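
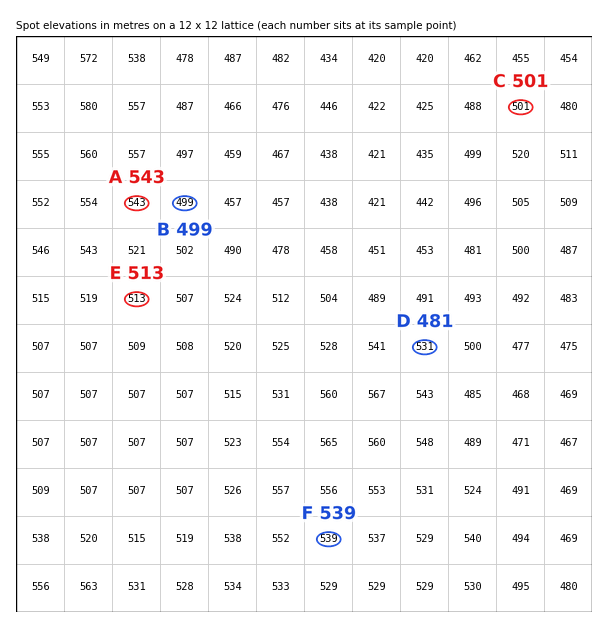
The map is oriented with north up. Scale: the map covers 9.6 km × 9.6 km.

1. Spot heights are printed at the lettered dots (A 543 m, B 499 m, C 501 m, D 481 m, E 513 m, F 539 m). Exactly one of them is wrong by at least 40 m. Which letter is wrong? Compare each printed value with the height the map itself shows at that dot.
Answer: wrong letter D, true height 531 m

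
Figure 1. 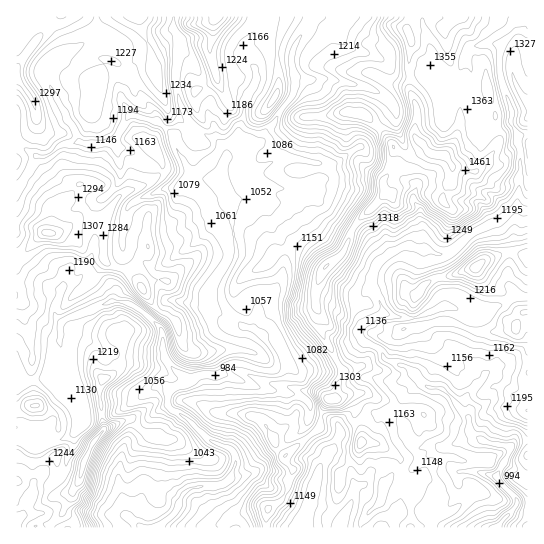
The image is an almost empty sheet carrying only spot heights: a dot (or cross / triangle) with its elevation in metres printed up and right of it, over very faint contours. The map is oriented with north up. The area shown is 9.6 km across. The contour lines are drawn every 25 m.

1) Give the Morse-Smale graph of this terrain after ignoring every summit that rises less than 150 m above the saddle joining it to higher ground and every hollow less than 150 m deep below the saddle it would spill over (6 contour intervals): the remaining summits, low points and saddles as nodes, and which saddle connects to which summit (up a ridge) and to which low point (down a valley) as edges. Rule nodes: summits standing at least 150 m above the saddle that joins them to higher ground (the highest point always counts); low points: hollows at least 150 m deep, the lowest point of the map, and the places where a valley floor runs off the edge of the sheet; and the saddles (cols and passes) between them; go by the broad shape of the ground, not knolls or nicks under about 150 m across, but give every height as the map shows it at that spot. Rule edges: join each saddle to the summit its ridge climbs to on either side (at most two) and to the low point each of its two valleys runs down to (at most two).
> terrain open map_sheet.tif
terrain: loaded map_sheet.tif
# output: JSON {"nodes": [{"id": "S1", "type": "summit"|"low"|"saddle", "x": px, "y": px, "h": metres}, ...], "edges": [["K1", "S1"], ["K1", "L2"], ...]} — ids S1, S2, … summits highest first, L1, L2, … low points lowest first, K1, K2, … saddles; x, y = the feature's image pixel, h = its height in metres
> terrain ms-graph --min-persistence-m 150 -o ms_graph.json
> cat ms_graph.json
{"nodes": [
{"id": "S1", "type": "summit", "x": 438, "y": 154, "h": 1514},
{"id": "S2", "type": "summit", "x": 477, "y": 267, "h": 1417},
{"id": "S3", "type": "summit", "x": 47, "y": 233, "h": 1387},
{"id": "S4", "type": "summit", "x": 85, "y": 462, "h": 1365},
{"id": "S5", "type": "summit", "x": 217, "y": 17, "h": 1364},
{"id": "L1", "type": "low", "x": 159, "y": 526, "h": 884},
{"id": "L2", "type": "low", "x": 497, "y": 527, "h": 935},
{"id": "K1", "type": "saddle", "x": 417, "y": 317, "h": 1199},
{"id": "K2", "type": "saddle", "x": 474, "y": 231, "h": 1190},
{"id": "K3", "type": "saddle", "x": 29, "y": 383, "h": 1161},
{"id": "K4", "type": "saddle", "x": 287, "y": 103, "h": 1139},
{"id": "K5", "type": "saddle", "x": 141, "y": 430, "h": 1131},
{"id": "K6", "type": "saddle", "x": 233, "y": 266, "h": 1047}],
"edges": [["K1", "S2"], ["K1", "L1"], ["K1", "L2"], ["K2", "S1"], ["K2", "S2"], ["K2", "L1"], ["K2", "L2"], ["K3", "S3"], ["K3", "S4"], ["K3", "L1"], ["K4", "S1"], ["K4", "S5"], ["K4", "L1"], ["K5", "S1"], ["K5", "S4"], ["K5", "L1"], ["K6", "S1"], ["K6", "S3"], ["K6", "L1"]]}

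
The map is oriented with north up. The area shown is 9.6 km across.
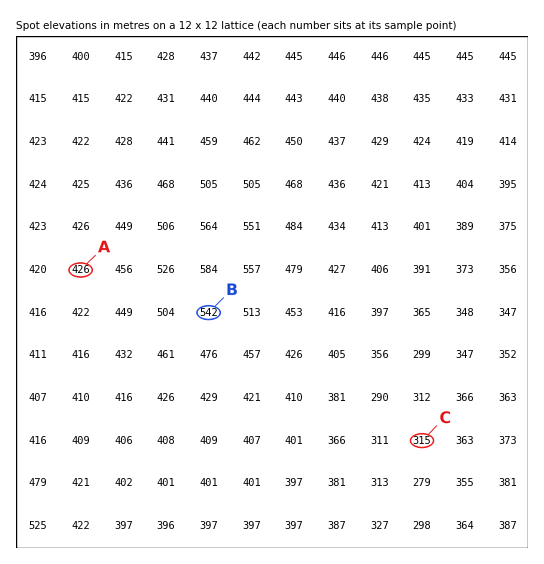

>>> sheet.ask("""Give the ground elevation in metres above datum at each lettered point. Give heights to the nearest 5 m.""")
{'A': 425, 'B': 540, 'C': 315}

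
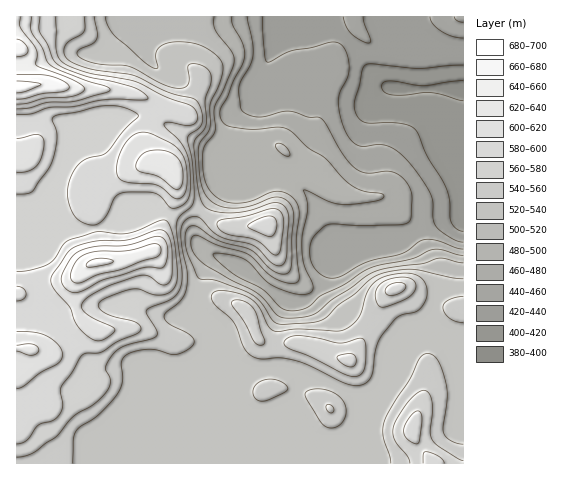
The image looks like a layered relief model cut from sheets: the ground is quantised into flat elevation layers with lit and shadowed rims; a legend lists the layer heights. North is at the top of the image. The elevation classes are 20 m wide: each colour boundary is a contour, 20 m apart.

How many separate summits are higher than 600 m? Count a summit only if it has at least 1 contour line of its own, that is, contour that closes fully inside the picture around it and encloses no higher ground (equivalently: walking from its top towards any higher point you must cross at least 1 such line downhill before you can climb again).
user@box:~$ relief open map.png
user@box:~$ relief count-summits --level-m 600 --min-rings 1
2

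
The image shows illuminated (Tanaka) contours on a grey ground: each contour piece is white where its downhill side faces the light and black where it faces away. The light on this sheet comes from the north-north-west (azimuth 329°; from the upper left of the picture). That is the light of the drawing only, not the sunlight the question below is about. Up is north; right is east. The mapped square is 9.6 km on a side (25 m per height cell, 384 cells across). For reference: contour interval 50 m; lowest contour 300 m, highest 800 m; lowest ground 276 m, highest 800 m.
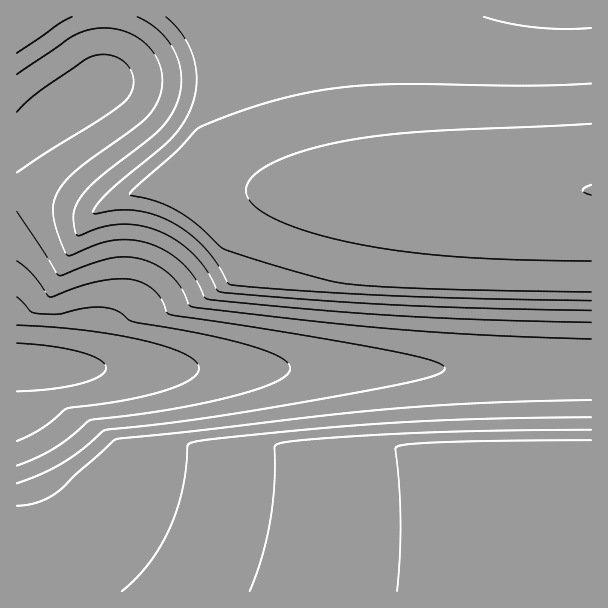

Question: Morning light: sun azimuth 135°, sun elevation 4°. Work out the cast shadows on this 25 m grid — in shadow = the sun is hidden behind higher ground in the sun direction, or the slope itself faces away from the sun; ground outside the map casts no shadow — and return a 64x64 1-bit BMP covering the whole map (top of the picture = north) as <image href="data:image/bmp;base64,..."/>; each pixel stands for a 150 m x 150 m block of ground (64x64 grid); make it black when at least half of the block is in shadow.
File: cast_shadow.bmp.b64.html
<image width="64" height="64" href="data:image/bmp;base64,Qk0+AgAAAAAAAD4AAAAoAAAAQAAAAEAAAAABAAEAAAAAAAACAAATCwAAEwsAAAIAAAAAAAAA////AAAAAAAAAAAAAAAAAAAAAAAAAAAAAAAAAAAAAAAAAAAAAAAAAAAAAAAAAAAAAAAAAAAAAAAAAAAAAAAAAAAAAAAAAAAAAAAAAAAAAAAAAAAAAAAAAAAAAAAAAAAA4AAAAAAAAAD4AAAAAAAAAP4AAAAAAAAA/4AAAAAAAAD/wAAAAAAAAP/n//////////////////////////////////////////////////////////////////////////////////z/////////8P/////////A/////////wD////////8AP///////4AAA///AAAAAAAAAAAAAAAAAAAAAAAAAAAAAAAQAAAAAAAAABwAAAAAAAAADgAAAAAAAAAGAAAAAAAAAAAAAAAAAAAAAAAAAAAABAAAAAAAAAAEAAAAAAAAAA4AAAAAAAAAHwAAAAAAAAA/gAAAAAAAAD/gAAAAAAAAf/gAAAAAAAD//gAAAAAAAP//AAAAAAAA//+AAAAAAAD//8AAAAAAAP//4AAAAAAA///wAAAAAAD///AAAAAAAP//+AAAAAAA///4AAAAAAD///gAAAAAAP//+AAAAAAAf//4AAAAAAA///gAAAAAAB//8AAAAAAAB//wAAAAAAAD/+AAAAAAAAH/wAAAAAAAABwAAAAAAAAAAAAAAAAAAA=="/>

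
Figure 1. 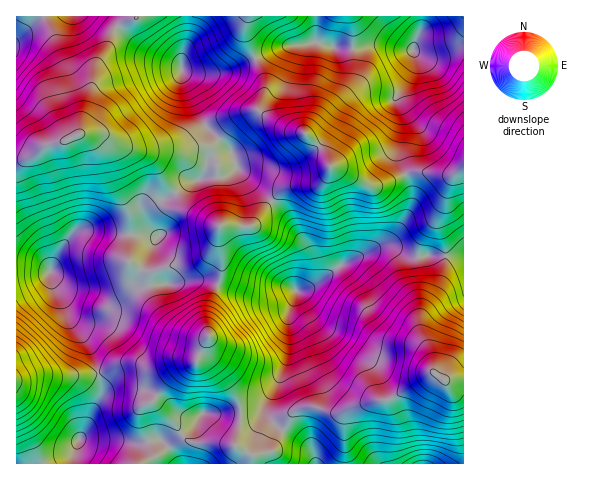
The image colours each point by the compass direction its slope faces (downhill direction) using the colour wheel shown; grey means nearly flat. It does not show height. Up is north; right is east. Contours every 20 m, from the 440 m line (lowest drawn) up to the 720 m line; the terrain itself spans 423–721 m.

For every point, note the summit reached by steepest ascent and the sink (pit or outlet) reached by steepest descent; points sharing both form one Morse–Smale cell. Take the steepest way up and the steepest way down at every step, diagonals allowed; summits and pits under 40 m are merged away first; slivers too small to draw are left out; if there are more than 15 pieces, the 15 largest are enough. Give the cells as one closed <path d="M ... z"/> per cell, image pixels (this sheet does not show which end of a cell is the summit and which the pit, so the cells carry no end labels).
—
<path d="M391 247l-12 0-25 12-18 9-22 18-18 6-7 20 0 37-2 11-10 24-11 20 2 13 13 13 12-17 12-6 10 0 18 6 7 0 31-12 20-2 41-26 13 7 19-2 0-120-23-3-28 3z"/><path d="M319 43l-29 2-35 14 9 22 0 11-4 18 24 17 23 8 15 13 8 18 11 4 27 15 11 0 26-10-6-20 3-37-6-21 17-26 2-7-1-12-31-7-23 4-19 0z"/><path d="M332 166l-6 10-11 9-23 1-11 5-30 35-27-1-5 3 2 46-3 12 38 11 15-1 14-7 8 0 4 2 8-1 16-9 19-15 32-16 22-13 9-14 9-20 0-10-6-18-34 11z"/><path d="M186 16l-49 0-13 6-10 9-6 16-13 21-5 31-11 34 24 2 15 11 32 11 25 35 13-9 11-3 5-5 3-14 3-3 22-6-26-25-23-47-1-24 4-14z"/><path d="M99 134l-19 0-18 8-14 2-21 14-11 2 1 102 18 1 15 7 15-27 12-12 20 0 29 4 34 1-11-7-2-8 1-10 7-8 21-10-11-12-7-14-8-10-32-11z"/><path d="M256 59l-27 12-11 2-21 1-15-4 3 15 19 39 28 28 5 16-6 6-8 3-16 0-17 5-14 12 13 17 29 15 33 0 30-35 11-5 23-1 11-9 4-7-4-14-12-14-13-9-17-5-24-17 4-18 0-11z"/><path d="M434 373l-43 26-20 2-31 12-7 0-18-6-17 2-8 7-7 15 22 13 7 9 4 11 147 0 1-85-19 1z"/><path d="M136 16l-120 1 1 143 10-2 21-14 14-2 17-8 11-35 5-31 13-21 6-16 6-7 14-6z"/><path d="M50 272l2 12 12 20 3 12 23 31 8 26 31-11 28 4 16-6 23 0 2-2 11-21-2-22 10-31-10-3-21 0-13 3-32 3-8 2-22 13-19-10-25-4-11-9z"/><path d="M221 286l-4 1-7 19-3 9 2 22-6 10-1 7 15 14 22 34 2 14-6 30 16 9 19-3 4-4 8-17-14-14-2-13 11-20 10-24 2-11 0-37 7-21-11-2-14 7-15 1z"/><path d="M201 351l-7 13-16 8-16 16-8 12-13 9 0 8 7 22 2 2 10-1 9 8 10 16 72 0 1-9-17-9 6-30-2-14-15-25z"/><path d="M463 49l-29 8-20-4 1 11-2 7-17 26 6 21-3 37 6 19 16-3 32 4 11-9z"/><path d="M463 16l-214 0-4 13 11 29 24-10 31-5 8 0 22 6 19 0 23-4 19 5 10 0 11 6 11 1 30-9z"/><path d="M98 373l-29 3-34-1-19 4 1 85 56-1 0-8 5-14 6-8 17-38z"/><path d="M28 262l-12 1 0 115 9 1 10-4 53 0 9-2-6-24-23-30-4-15-12-20-2-13-10-7z"/>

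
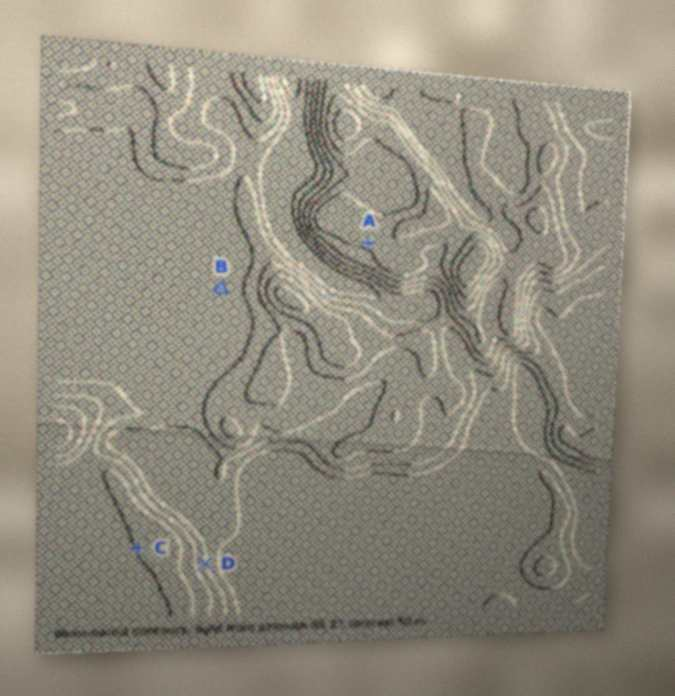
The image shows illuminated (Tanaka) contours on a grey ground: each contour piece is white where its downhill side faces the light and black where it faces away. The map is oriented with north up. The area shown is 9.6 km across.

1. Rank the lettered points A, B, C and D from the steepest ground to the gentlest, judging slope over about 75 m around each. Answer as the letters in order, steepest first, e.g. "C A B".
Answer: D C A B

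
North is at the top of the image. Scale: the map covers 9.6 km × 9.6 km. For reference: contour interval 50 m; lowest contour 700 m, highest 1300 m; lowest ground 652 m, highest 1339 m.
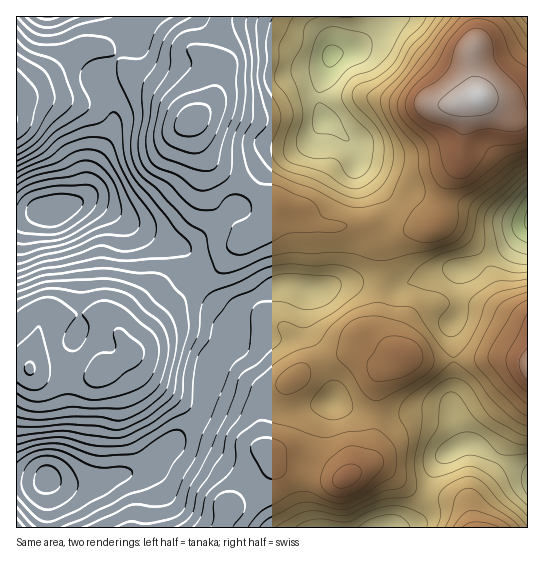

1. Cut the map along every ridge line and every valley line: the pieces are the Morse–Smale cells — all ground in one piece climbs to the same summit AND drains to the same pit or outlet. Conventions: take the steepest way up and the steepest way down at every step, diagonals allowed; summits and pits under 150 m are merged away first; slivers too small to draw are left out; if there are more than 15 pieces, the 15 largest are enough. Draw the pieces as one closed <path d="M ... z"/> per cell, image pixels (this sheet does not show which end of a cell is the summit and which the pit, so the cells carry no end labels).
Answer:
<path d="M369 281l-32 3-15 5-41-4-34 15-8 9-10 20-2 14-14 22-10 44-4 8-48 46-22 10 14 10 4 10 0 13-6 16 1 6 80 0 6-22 30-23 15-18 0-6-9-13-3-35 16-19 30-24 26-11 28-5 17 12 9 1 16-10-18-11-9-11 4-50z"/><path d="M329 16l-107 0-2 21-5 17 1 7 5 6 0 6-10 30-18 15 2 15 6 17 17 19 48 31 9 4 22 4 16 15 6 2 51 0 15 6 4-22-5-12-25-30-6-21-19-21-10-6-4-9-1-19 13-37 0-19z"/><path d="M477 16l-148 1 3 37-13 37 1 19 4 9 10 6 19 21 6 21 25 30 5 12-4 23 18 0 28-5 4-2 4-4 6-38 15-21 0-17 4-16 0-22 3-6 12-4-7-26 0-21 5-15z"/><path d="M199 280l-6 4-33 33-25 30-4 8-17 12-28 10-43-4-12-2-6-4-9 0 1 114 20 2 12-4 13 5 29 0 46-13 14-8 48-46 4-8 10-44 14-22 2-14 4-7-1-8-23-19z"/><path d="M89 201l-18 3-18 7-15 1-22 7 1 148 8 0 10 5 46 5 12-1 10-7 11-2 17-12 4-8 25-30 33-33 6-3-10-26-7-7-41-17-22-15z"/><path d="M117 57l-22 24 16 22 2 22-21 44-5 24-6 7-5 2 13-1 8 3 22 12 19 13 19 10 21 6 11 10 6 16 6 9 13-8 23-27 24-13 18-27-13-5-48-31-11-11-7-11-7-20 0-8-31-28-28-16z"/><path d="M405 355l-10 9-16 10-7 76-10 17-19 12-9 1-43-5-13-7-4-7-5 10-11 12-30 23-5 21 176 1 15-7 10-16 5-24 7-16 9-10 16-8 2-5-10-24-2-15 2-13 0-29-30-1z"/><path d="M479 97l-12 4-3 6 0 22-4 16 0 17-15 21-8 40-6 4-28 5-19 1-1 9 5 29 11 14 48-16 23-1 39-21 19-21 0-107-13 0z"/><path d="M103 47l-14 0-14 5-25 21-34 22 1 124 53-14 11-5 6-7 5-24 21-44-2-22-16-21 21-24z"/><path d="M361 352l-28 5-26 11-18 13-25 25-3 5 3 35 14 22 19 8 42 4 12-5 14-12 6-9 2-12 4-64 5-7 17-10-17 4z"/><path d="M279 204l-18 28-24 13-23 27-14 9 9 14 23 19 2 7 5-12 8-9 28-13 20-2 12 4 15 0 23-6 35-1 0-41-1-4-12-12-48 0-6-2-14-14z"/><path d="M527 227l-22 22-35 19-10 2-1 41-7 12 2 37 49-3 25 5z"/><path d="M474 444l-8 0-11 4-16 13-7 12-7 28-6 14-5 6-13 7 127-1 0-54-38-18z"/><path d="M221 16l-86 0-2 5 0 18-16 16 0 3 17 17 28 16 31 28 18-16 9-25 1-11-5-6-1-7 5-17z"/><path d="M503 357l-50 4 0 29-2 11 1 12 11 32 11-1 16 11 37 17 1-109z"/>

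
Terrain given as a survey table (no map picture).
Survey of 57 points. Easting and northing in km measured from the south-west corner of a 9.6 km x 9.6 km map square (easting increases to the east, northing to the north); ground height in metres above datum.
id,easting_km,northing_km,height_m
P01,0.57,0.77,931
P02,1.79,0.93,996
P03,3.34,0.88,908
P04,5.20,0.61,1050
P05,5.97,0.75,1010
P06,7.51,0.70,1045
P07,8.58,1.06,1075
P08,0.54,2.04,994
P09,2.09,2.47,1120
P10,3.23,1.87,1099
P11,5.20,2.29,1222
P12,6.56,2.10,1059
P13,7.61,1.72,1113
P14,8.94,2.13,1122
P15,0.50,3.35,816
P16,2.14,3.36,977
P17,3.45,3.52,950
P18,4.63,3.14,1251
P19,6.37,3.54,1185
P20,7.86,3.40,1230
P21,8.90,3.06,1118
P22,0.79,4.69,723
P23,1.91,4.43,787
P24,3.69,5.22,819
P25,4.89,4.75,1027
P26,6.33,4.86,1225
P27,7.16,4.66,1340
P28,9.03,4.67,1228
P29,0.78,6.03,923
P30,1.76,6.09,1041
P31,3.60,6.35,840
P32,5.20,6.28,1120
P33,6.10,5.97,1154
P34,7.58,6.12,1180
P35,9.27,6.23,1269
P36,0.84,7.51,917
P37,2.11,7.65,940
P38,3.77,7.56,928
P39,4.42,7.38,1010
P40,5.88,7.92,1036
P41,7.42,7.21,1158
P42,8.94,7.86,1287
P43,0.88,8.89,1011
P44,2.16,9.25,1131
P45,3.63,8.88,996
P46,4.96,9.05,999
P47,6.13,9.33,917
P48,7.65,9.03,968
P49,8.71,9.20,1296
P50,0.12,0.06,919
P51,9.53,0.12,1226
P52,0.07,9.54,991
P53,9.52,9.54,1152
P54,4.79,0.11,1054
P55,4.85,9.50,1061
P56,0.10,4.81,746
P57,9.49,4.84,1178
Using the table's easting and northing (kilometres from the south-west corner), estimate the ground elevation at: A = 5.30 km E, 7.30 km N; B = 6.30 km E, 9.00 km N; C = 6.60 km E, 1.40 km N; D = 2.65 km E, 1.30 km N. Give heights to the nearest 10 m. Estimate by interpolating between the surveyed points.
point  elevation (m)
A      1100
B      960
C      1040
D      960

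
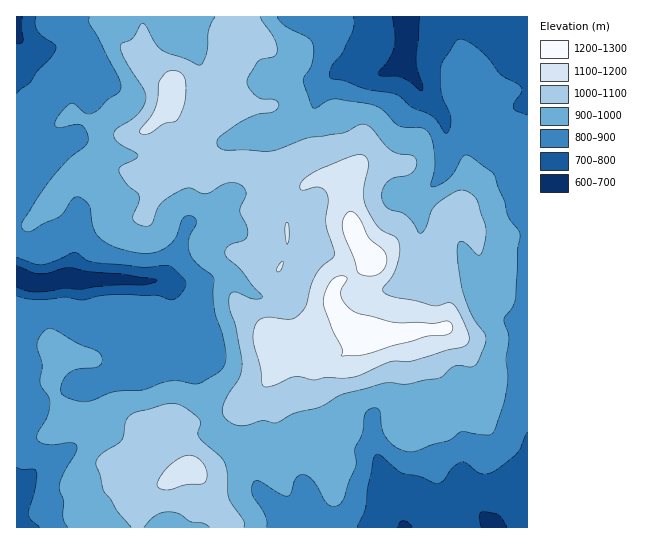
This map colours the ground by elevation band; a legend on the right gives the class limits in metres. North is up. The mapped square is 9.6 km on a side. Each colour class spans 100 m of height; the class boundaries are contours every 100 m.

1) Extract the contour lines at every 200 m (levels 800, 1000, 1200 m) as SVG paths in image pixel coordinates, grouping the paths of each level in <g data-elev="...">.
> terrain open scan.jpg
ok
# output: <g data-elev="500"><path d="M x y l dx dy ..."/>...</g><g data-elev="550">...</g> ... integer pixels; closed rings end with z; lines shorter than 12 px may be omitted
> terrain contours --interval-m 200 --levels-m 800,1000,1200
<g data-elev="800"><path d="M357 527l8-18 2-20 6-28 4-7 5 2 20 17 17 3 19 7 5-2 10-14 8-5 5 1 16 11 5 0 8-3 23-18 9-21"/><path d="M17 467l5 2 12 0 2 2-1 16-7 27 3 5 8 8"/><path d="M17 257l17 7 8 1 33-13 12 8 10 3 46 4 24-2 6 3 9 9 3 4 1 4-7 11-8 4-14-5-32-1-23 2-20 4-17-3-32 2-16-3"/><path d="M527 115l-10-4-4-4 2-5 7-11-2-5-18-11-21-24-11-8-8-4-4 1-3 2-12 19-2 6 0 26 10 26-1 10-4 5-13-17-21-10-15-12-30-6-22-8-14-2-2-4 2-8 12-14 10-22 1-8-1-6"/><path d="M36 17l-1 8 3 6 5 6 12 8 1 4-5 8-14 14-6 11-14 12"/></g><g data-elev="1000"><path d="M144 527l11-11 7-3 7-1 9 1 12 8 13 2 7 4"/><path d="M244 527l0-6-15-23-2-27-3-10-25-24-1-4 3-10-3-5-15-12-12-3-34 9-7 3-5 7-1 13-3 6-19 13-6 7 0 5 4 9 4 16 7 8 7 14 13 14"/><path d="M215 17l-7 14-2 23-5 11-3 0-12-6-24-9-7-7-12-20-2 1-10 15-9 4-2 4 2 7 21 35 3 10-2 7-6 8-21 15-3 6 5 8 17 10 2 2-3 4-14 7-2 4 7 13 13 12 0 7-6 16 2 4 4 3 7 1 5-1 6-16 4-6 8-6 16-8 6-1 10 5 5 1 17-10 10-2 7 3 5 5 1 5-6 16 7 16 0 9-4 4-15 6-3 4 0 4 2 4 14 12 21 27-3 2-5 0-19-7-3 1-2 2-1 12 7 20 6 39-3 12-15 25-2 8 2 6 7 6 8 3 8-1 15-4 15 2 17-10 27-6 24-13 41-11 20 1 32-6 17-12 19 0 5-7 6-14 1-7-2-5-11-16-9-20-3-15-4-31 1-7 3-3 5 2 12 12 3-1 2-6 3-13 0-8-8-25-5-7-7-4-7-1-18 11-9 9-7 20-3 3-3 0-6-11-7-7-5-3-11-2-4-3-4-10 1-9 6-7 6-4 13-2 5-4 4-6-1-6-4-4-14-1-7-3-20-23-6-4-7 1-15 8-36 5-36 13-45-1-5-1-3-3-1-4 2-4 17-13 19-10 19-4 5-5-1-4-3-2-13-1-5-3-7-7-3-6 1-6 10-16 4-2 12-3 3-5-3-13-14-21"/></g><g data-elev="1200"><path d="M341 355l22 0 63-19 20-1 5-3 2-6-3-4-3-1-14 2-39-1-38-9-9-7-6-9 0-7 6-12-4-2-5 0-5 3-4 5-4 10-2 8 9 27 10 20z"/><path d="M363 275l10 1 8-3 5-7 1-9-4-7-14-13-11-21-4-3-4-2-4 3-3 5 0 11 11 29 3 12z"/></g>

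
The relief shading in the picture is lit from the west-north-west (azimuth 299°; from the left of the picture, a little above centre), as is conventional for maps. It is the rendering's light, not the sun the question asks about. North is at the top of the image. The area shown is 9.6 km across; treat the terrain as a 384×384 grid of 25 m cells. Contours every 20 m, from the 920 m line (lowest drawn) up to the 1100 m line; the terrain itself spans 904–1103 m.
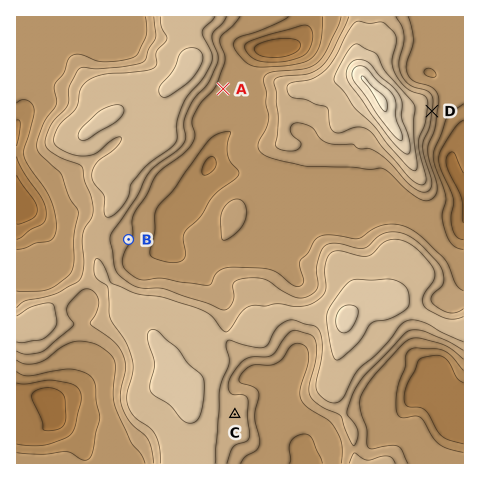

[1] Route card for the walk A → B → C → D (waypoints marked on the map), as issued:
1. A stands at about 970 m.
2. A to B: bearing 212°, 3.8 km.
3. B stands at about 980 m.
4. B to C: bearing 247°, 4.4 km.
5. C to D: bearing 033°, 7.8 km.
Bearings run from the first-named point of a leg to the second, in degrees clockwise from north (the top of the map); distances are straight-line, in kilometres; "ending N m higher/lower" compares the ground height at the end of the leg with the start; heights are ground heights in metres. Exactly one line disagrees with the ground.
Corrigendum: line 4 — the bearing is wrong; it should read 149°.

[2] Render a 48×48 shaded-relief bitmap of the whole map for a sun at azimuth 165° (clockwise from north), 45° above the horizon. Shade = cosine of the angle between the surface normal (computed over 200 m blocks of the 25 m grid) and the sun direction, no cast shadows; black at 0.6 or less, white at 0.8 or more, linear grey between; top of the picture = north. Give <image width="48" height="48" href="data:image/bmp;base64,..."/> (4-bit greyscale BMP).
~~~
<image width="48" height="48" href="data:image/bmp;base64,Qk32BAAAAAAAAHYAAAAoAAAAMAAAADAAAAABAAQAAAAAAIAEAAATCwAAEwsAABAAAAAAAAAAAAAAABEREQAiIiIAMzMzAERERABVVVUAZmZmAHd3dwCIiIgAmZmZAKqqqgC7u7sAzMzMAN3d3QDu7u4A////AFRFVnd4iJl3eImZqrqYiIiIdmQzZ4iHZTM0RWd4iJmHeImZm7qYmZiId3ZEV4iGVERDNGd3iJmYiImZm7qYmamIiZh2Z4h1RId2RWd3iauoiImZmqiIiamZmIiHd4hlZ5mHZmd4iaupiJmZiJiIiZqqmHiIdmZniZiHd2eIiaqZiJmZh5mYiJq8uYiIhkRomZiIh3eId4mZmZmZhnmYiJq8y5mImFV4iJq7qYh3dmiJmYiZhVeYiHiqvLqYmoeIiL3dy6mHZVeIiHiaqGaIh2V4m8yom7mIic3dy6qYdWeHd3iKu5iZmGRXms3KmrqHiszcuqmYh3eId4iIrMzLqXVHib3sqaupmszcupmZmIiIiIiHis3cuYZXmaveyrzcy8zNy6qqqYiIiIiIiavMyqhnmqq97c3u7Lu8zLuqqYiIiIiIiJmazLqHq6mr3d3e25qruqqZqYiIiIiId4iJvMyXm7mazd3KmFeJmId4mIiId3ZmZnd4mqqXaaqavMuFMyNGiYdniHd3ZURFVWd3d2ZmRYmZq6hUMzISaamHdlREQzRVZmd2VDNFVGeIiZmIdlQyNpqoZTIjNEVnd2ZmVERGZmd3eJvLl3ZlRGmpZDM0RWZ3dlVVVnZnd3d3eIq6h4d3dVeIdWZVVmd3ZURFaId3d3d4iIiIiIiId2d3iIdlVniHdmZniHZWZlVniHZWeGd3d3d3mpmGZniIiIiIiHZUQzNGd2RGdkZ3d3d4mqmYd4iImYiIh3ZTIjM0RERXZTRWd2Z5qZmZh3d3mpiIiIdURVUyIjV4dVNGd2V6upiZhmZ3iqiIiId3d3ZTNFeIiHVXiHZpvKmZh2ZneJmIiIiIiIh2Z3iZmYh4iId3rMuqqYZmZoiZiIiIiIiIiJqqqYmZiIiIisyqqYdlVXiJmIiIiIiIibzKiIqpiImZiby6qpdlVXeImIiIiIiIms24aJqZiIiJmazKqqh2Znd3iJmZmZmZq8uGaZmZqphniazduqqHiIiImaqqqqqqu7hmiZmavMp2aJve7LuoiZmau7qaqqq7zKd5mXeKvMyoZom97cu5iIiauqqqqqqrzJirqFVnmZq7lniavLq6h3d4iImru6mrypvMuWVUV4iauXeJmZmqmHdmiImavLu7p5zLunZTNGeJqpiImpmZmYdmiaqYmru7l5u6u5dkM1d4iZiIm7qYiIiHiaqYiau6mZq6q6mHVVZ4iIiIm8ypiIh3iaqpiJqoiHiZmpmIdmZ4iIiIm93KmIh3eZmqmaqGVTNoiJmHZlVWd3d3is3bmYh3ZVZ4malTMyE3mZiHZVQyM0RWeKzbmYdTEREld3ZERVVomYiHdlQhESNWd4rMqHQQAAACVDNXiJmYiIiIdlVUQzNWd3iZl2QgAAEhNDNpqqmYiIiIh2Z3d2VFZ2d3iJmYdkRCJWZ4q6mIiIiIiHeIiIZWd3eJqs7u25ZUJGd3iZiIiIiIiIiIiIdnmYmsy7ze3Ll2MlZmeIiIiIiIiIeIiIh4mZm9y6q83LqHU0VWZ4iIiA=="/>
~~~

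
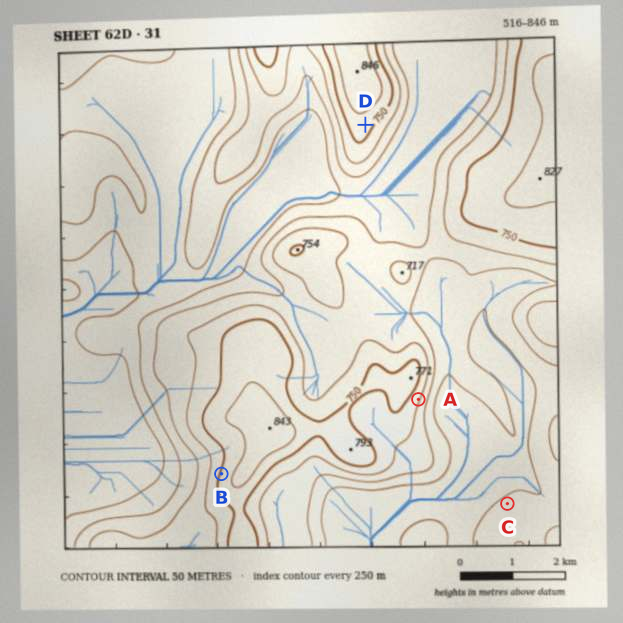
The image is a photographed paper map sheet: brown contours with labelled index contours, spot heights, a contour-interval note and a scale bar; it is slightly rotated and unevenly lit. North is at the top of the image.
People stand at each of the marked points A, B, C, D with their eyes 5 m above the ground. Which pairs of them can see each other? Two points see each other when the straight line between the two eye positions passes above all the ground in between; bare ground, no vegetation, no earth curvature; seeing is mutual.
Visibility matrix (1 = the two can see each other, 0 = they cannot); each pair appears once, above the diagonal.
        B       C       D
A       0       1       0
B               0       0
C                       1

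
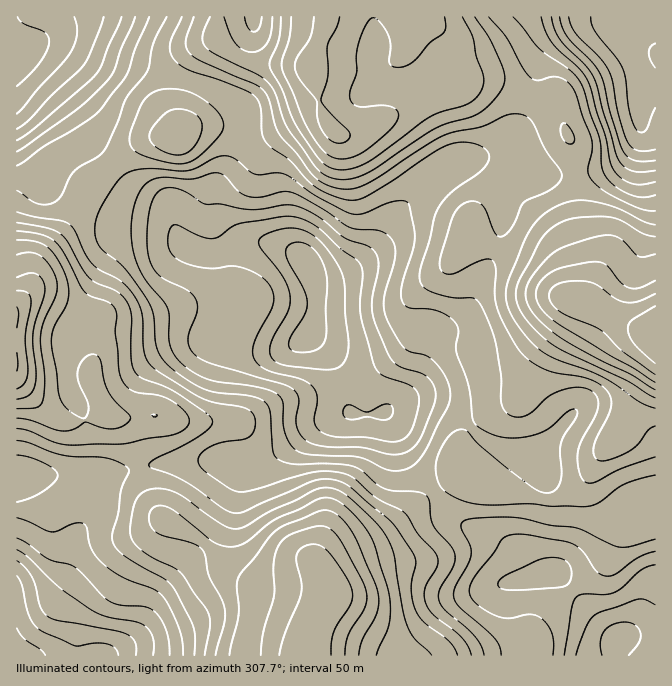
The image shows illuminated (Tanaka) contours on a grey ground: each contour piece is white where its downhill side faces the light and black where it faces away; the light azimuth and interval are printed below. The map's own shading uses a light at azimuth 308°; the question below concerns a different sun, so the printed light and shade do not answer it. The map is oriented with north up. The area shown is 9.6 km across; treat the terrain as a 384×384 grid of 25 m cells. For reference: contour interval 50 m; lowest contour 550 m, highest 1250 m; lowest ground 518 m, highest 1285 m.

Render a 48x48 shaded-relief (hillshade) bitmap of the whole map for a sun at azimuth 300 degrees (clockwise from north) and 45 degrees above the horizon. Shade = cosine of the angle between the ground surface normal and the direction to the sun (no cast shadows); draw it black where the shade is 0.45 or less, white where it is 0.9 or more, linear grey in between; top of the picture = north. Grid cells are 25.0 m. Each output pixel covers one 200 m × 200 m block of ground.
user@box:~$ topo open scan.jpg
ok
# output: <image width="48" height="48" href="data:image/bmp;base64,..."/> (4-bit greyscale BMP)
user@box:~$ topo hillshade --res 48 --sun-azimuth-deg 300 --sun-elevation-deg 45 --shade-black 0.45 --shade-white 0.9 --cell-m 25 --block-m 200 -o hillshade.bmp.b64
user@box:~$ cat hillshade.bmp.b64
<image width="48" height="48" href="data:image/bmp;base64,Qk32BAAAAAAAAHYAAAAoAAAAMAAAADAAAAABAAQAAAAAAIAEAAATCwAAEwsAABAAAAAAAAAAAAAAABEREQAiIiIAMzMzAERERABVVVUAZmZmAHd3dwCIiIgAmZmZAKqqqgC7u7sAzMzMAN3d3QDu7u4A////AJiZh3irzN3tyrzJZDNFeIh1VXiHMkaKqamId2eavM3e27zKdDNEZ4dmZ4mXUzRpqrqHd2Z4q7vN26zLhTMzRWd2eJqYZURXicuYiIdnm7q8y6vMp0MiM0VmeKqpdlVFeMypmZh3mrqry6q8qGQyIzNFaJqqmHZUZ7upmZmIiaqru6q7qGQzMzMiRoiZqphTRqqYmZmIiJqrvLu7qGRERUQiNGd4mql0NImHmqmYiImqvNy7l1VFVmZURWZneamFM4iHirupiIiZve3bp2VVVmdmZmd2Z4mHVIiIirzLmIiJve7cuGVVZmZ3ZmZ2Z3iZdomIiazcqYh4re7dyXZmd2Z3ZVZ3dneJmKqZiKvcuYd4rN3e2nVomHd3dmZ4iHZ4mKqqmavMuYiImszd2nZoqpmZh3eJqoVWiKqpiZqqqYiImavNy5d4q7upmIiJu6ZEVoiHd3iIh3d4iImru6mJvMypiIiKvLhTRXd2VVZmZVVWd2Z4q7uqve25iIeJrNuFRWd2ZmZVVURWZlRWiauqve65iIdnnN23ZVZ3iId3dlVndkM1Z5qqve7KmYdlet7JdkVnmZiZl2eJmGREVoiJrN3bqph1V63ahhNHmYeKmHeaqodlZoiHirzLuqmHVYq6hwE3mXZ4h3eaqpmYiJmYeJu7qqmHZWeIdwA3qWRWdniZmImqqqqph4qqqqmYdlZmeAA3qXQ0VWiZhleau7u7mImqq6qYd2d4iQA3mXUzNGeIhkRpq7u7qYmqq7qph3iaqgAmiHUyNFaIh0NHm8zLqImqq7upiIirugAVeIUzRWZ4iGQ1m8zMqHiJq8u6mIibzEITaIZDV3d4mXVFm83duXd4nN3LqYiKzYYyR4dUaIiImYZWm8ze25h3i97typh4vKhTNodVaJmZmYZXq7vd3bl2et7+y6l4q6lTNXdVaJmZmHZoq6q83duXeb3uy7qHmqlkNXdUV4mYh3Znmpiazd24eK3dy7qYiamGVXdUV4h3ZmVXiYd5q93KiKzdy7qoiaqpdmdUV5h2VURWeIZnms3Kh5vdy7uoiJqql2ZUV5mHZURWd3VWirzLmJq8y6qYmYmrqHZURoiIh1VndlQ0aKzcqZmry6mIq5maqXZUNFV5mGZ4dkISNYrMupmaupdoq7qaqphlQyJHmYeal0IQEkebu6maqWRGq9y6qqqXZTEmiYiaqFMgASNoqpmqmFEUm+7bqry6mGM1iaqqqXVCERE1eImqqFABeu7ty7zcupZWiru7uYh1QyIjRnibqEABee7t3Mzcuphmis3LqImYdlRDNGiapzACed3d3d3cuph3is3Ll3iZmHdlQ1eapiADed3d3e7cupiHeKzKhmeJiImHVFaKliAUeczd3e7cuph3eJvKhmeIh4iYZVaJljI1ebzM3d7cuph4ib3bhmeJh3eIdmZ4hURXmZq8zd7dzLqYit7bl2aKmHd3ZmZ3VFZ4momrvN7t3dyoed7smGV5mId2VWZlNGeJmoiau83u3e24ad7cqGZ5mIdlVndkJGeJmQ=="/>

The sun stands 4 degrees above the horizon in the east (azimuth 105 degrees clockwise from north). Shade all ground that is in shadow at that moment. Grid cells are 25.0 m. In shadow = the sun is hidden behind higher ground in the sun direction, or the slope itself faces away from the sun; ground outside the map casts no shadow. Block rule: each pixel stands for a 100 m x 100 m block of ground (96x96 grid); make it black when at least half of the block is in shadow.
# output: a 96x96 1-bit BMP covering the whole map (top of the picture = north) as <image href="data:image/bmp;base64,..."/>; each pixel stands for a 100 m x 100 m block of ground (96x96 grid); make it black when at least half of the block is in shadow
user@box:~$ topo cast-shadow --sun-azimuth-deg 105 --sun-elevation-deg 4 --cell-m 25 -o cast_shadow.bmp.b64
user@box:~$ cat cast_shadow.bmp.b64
<image width="96" height="96" href="data:image/bmp;base64,Qk2+BAAAAAAAAD4AAAAoAAAAYAAAAGAAAAABAAEAAAAAAIAEAAATCwAAEwsAAAIAAAAAAAAA////AAAAAAAfA////8AAAAAAADh8D////+AAAAAAADzAP////+AAAAAAADzgf////+AAAAAAABzx/////+AAAAAAAAD///////AAAAAAAAD///////AAAAAAAAD///////gAAAAAAAD///////gAAAAAAAD///////wAAAAAAAD///////wAAAAAAAD///////gAAAAAHAD///////gAAAAAfgD///////AAAAAA/gD///////AAAAAA/wD///////AAAAAA/gD///////AAAAAAfgD///////AAAAAACAD///////gAAAAAAAD///////gAAAAAAAD///P///wAAAAAAAD///n///wAAAAAAAD///n///wAAAAAAAD///n///4AAAAAAAD///n///4AAAAAIAD///n///4AAMAA+AD///H///4AH8AD+AD//wH///4Af8AH/AD8AAB///8B/8AP/AAAAAAP///H/4Af/gAAAAAAAD/v/4A//wAAAAAAAA///4A//wAAAAAAAAf//4A//4AAAAAAAA///8A//8AAAAAAAB///8AP/8AAAAAAAA///+EH/8AAAAAAAA////+D/+AAAAAAAA////+B/+AAAAAAAAf///+A//YAAAAAAAf///+Af/8AAAAAAAf///+AP/8AwAAAAAf///+AH/8AwAAAAB////+AP/8BwAAAAH/////Af/8B4AAAAf////////8B4AAAA/////////4AQAAAA///z/////4AAAAAA///z/////wAAAAAAf//z/////wAAAAAAf//3/////4AAAAAAP////////8AAAAAAP//////wf8AAAAAAP//////wP8AAAAAAP//////wP8AAAAAAf//////wH+AAAAAAf//////4D/AAAAAB///////4B/AAAAAP///////8A/AAAAA////////+AfAAAAH/////////ADAAAAf/////////ADAAAD//////////ADAAAH/////////4ACAAAP/////////4AAAAAf/////////8AAAAAf/////////8AAEAAf/////////8AAPAA//////////8AEPAA////8P////8AcPgA////4D////8A8PgA//5/4A////4A8PgAAPw/4AP/4P4A+HwAADx/4AD/8PwA/gAAAB3/4AA/8HwA/wAAAA//4AAP4PwA/4H4AB//4AABwfwAf+P/wD//4AAAA/wAf///wH//4AAAA/wAf///4H//4AAAB/wAf///4P//wAAAB/wAf///4f//wAAAA/gAf///5///gAAAAfgAf///////gAAAAHgAf///////AAAAADgAP///////AAAAADgAP///////AAAAABgAH//////+AAAAAAAAD//////+AAAAAAAAD//////+AAAAAAAAD//////+AAAAAAAAf///////ADAAAAAA////////ADgAAAAA7///////ADgAAAAAD///////ABAAAAAAD///////AAAAAAAAD///////AAAAAAAAA="/>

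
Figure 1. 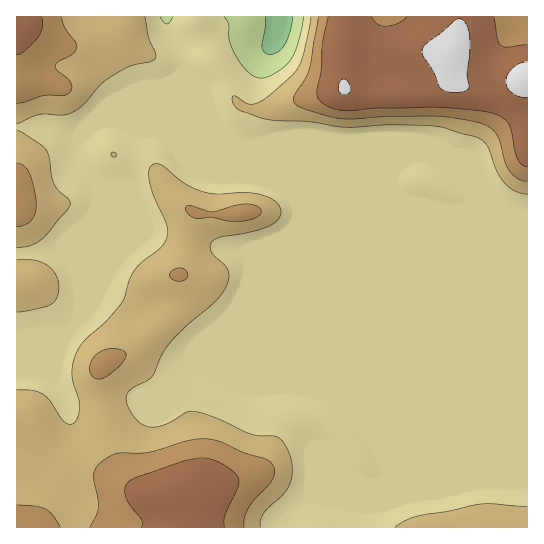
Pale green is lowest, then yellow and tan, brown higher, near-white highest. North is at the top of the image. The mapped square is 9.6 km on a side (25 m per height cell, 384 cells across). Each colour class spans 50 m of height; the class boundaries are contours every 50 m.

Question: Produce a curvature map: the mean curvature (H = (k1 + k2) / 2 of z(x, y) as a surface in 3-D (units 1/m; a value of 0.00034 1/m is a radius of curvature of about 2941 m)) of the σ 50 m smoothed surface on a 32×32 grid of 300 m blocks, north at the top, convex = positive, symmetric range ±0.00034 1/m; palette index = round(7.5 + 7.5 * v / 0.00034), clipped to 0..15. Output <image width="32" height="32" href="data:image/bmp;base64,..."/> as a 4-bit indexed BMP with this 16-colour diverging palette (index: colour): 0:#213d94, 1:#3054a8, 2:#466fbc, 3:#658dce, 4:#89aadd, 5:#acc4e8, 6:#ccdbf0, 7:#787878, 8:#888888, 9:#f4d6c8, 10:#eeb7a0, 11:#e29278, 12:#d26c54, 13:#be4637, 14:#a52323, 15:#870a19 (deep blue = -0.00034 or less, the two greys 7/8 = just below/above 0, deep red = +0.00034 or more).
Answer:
<image width="32" height="32" href="data:image/bmp;base64,Qk12AgAAAAAAAHYAAAAoAAAAIAAAACAAAAABAAQAAAAAAAACAAATCwAAEwsAABAAAAAAAAAAlD0hAKhUMAC8b0YAzo1lAN2qiQDoxKwA8NvMAHh4eACIiIgAyNb0AKC37gB4kuIAVGzSADdGvgAjI6UAGQqHAIh2ZlRFd3cwNpl2aKu6mZiIdlWKqpmadEVlZ2RERpqYZ3Znvcypm7uVZ3d3d3VERHd4iZiKuqvO1ldoh3iHd3d3iId2aJu5irVXfGeId4iHeoVpllZ5lkR1Rsd3d3h3d7xje5QzVmVWmat2d4iHh3fMU3p0d3d3eKqWZ4iHeHd3eESYQ3mYdmVVZ3eHiHd3d0VG7YZndWd3d3d4eId3d3h3Ze/LdEd3iHd4iHd3d3d4d3OLq7cmeId3d4d4d3d3h1VlR4e8k1d4d3iId3d3d4d3hlWFWJlVd3d3h3d3eHh4upV1iFWJo3h3eHd3d3h4d96ldmrN29lXd3d3d3eId4hoVndXm8mYV3d3d3d4h4eHNEd3dEaWETZ3d3d3eHh4eLlFd3c0l1ZSJ3d3eHd4eHjbeGd3N97//9R3d4d3d3d2unp3dl37i/5Vd3iHZXh3RMg2ZmSucAEAZ3h4drzGc1vZRXiXuhd3d3eHiHdoV3CvqHV8yKV3d3d3d3d3d3URn2V0WHRWd3ZkMyAAAAAFMX4xVTZ3d3dJqpY2mFRENFZ4pZ1Td3d3Taru7////+3biPvfpkRndW11m676irrMuZ6VV3iGd2bbUkZ7xlVVmXaPlFmHidtb5yECnsdoqryFSsmZmKuCN3V0AK/oeJqcpjTddGfOUd+J1iB+2FVWerhU"/>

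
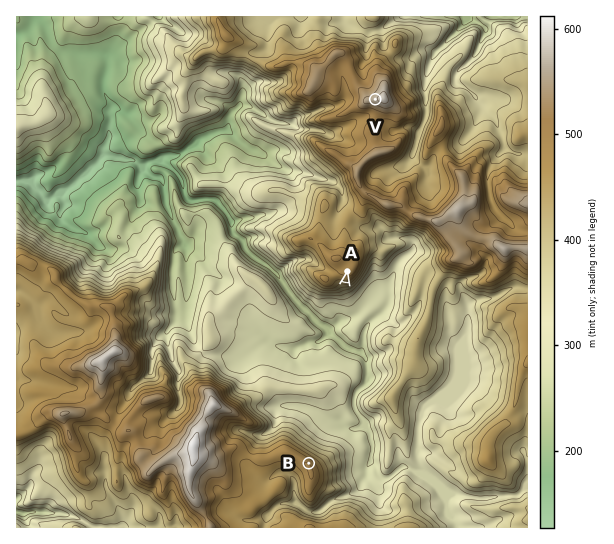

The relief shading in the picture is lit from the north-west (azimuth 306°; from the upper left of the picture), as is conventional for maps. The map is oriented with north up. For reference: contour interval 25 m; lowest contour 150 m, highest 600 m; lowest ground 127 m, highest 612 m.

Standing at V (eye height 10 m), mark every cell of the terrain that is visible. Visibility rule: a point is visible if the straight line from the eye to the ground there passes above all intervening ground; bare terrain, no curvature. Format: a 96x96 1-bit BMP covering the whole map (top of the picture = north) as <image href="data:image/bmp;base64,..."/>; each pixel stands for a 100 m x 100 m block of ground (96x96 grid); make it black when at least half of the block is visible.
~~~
<image width="96" height="96" href="data:image/bmp;base64,Qk2+BAAAAAAAAD4AAAAoAAAAYAAAAGAAAAABAAEAAAAAAIAEAAATCwAAEwsAAAIAAAAAAAAA////AAAAAAAAAAAAD4AB///gAAAAAAAACAAAf//AAAAAAAAAEAAAP+AAAAAAAAAAAAAAH8AAAAAAAAAAIAAAD4AAAAAAAAAAYAAAAAAAAAAAAAAAQCAAAAAAAAAAAAAAAGAAOAAAAAAAAAAAAOAAGAAAAAAAAAAAAeAA+AAAAAAAAACAAcAB4AAAAAAAAADAA4AB8AAAAAAAAAHwD4AH8AAABwAAAAH4fx+P4AAAD4AACAP8f7//gAAAD8AAEAPweP/+AAAAD4AAMAHw8AfwAAAAD4AAIAD4YABgAAAAB4AAAAB4QAAAAAAAAAAAACAwAA4AAAAAAAAAAHAQAD4AAAAAAAAACPgAAHwAAAAAAAAAAPgAA/gAAAAAAAAAAPgED/gAAAAAAAAAAP38D/gAAAAAAAAAAP/8D+AAAAAAAAAAAAP8/4AAAAAAAAAAAAGd/wAAAAAAAAAAAAGM/AAAAAAAAAAAAAGc/AAAAAAAAAAAIAeZ+AAAAAAAAAAAUwe5+AAAAAAAAAAAB4+x4AAAAAAAAAAAAP/zgAAAAAAAAAAAAD/zjgAAAAAAAAAAAD//DgAAAAAAAAAAAD//DgAAAAAAAAAAAD+eHgAAAAAAAAAAAD+4HgAAAAAAAAAAAD/4HgAAAAAAAAAAAD/4HAAAAAAAAAAAAn/4AAAAAAAAAAAAD/54AAAAAAAAAAAAP/74AAAAAAAAAAAAf9/4AAAAAAAAAAAA/5/4AAAAAAAAAAAB/5/4AAAAAAAAAAAB/5/4AAAAAAAAAAAT///4AAAAAgAAAAA///54AAAAAwAAAAB//9w4AAAAHwAAAAD//gA4AAAAJgAAAAD//AA4AAAAYAAAADv/+A88AAAAwAAAAAH/8B88AAAfgAAAAAD/wD74AAAHgAAAAAD/gB/4AAAAAAAAAAD/AJ/wgAAAAAACAAD/IP/xwAAAAAA/gAD94H/hwAAAAAB/4AD5hP4jgAAAAAe/+AP9H/4iAAAAAA+//B/zv/5gAAAAADDv/D/D//5gAAAAAEDH8D+D7/7APwAAAIAH8D+D//8Af4AAAAAH8HDB+f4AQMAAAIAH8DDA/P8ggAAAAYAH+ADDfn/ggAAAB4AJ/ADD/gD8wAAAD+AJxADj/gDjwAAAP/wIAADj/gADyAAAf/8MAAD3/gAD/gAA//8EAAD//gAD8AAB5/+AAAD//gAD8AAAD/8AAAD//gAD+AIAB/4AAAD//AAD8AQAP/wAAADv+AAB4AAAfvgAAACH8AABAAABAHAAAAAHwAAAAAABgHAAAAAHgAAAAAAB8HgAAAAGAAAAAAAD+HgAAAAEAAAAAAAB//gAAAAAAAAAAAAB//gAAAAAAAAAAAAA//AAAAAAAAAAAAAA//AAAAAAAAAAAAAAf4AAAAAAAAAAAAAAP4AAAAAAAAAAAAAAH4AAAAAAAAAAAAAAD4AAAAAAAAAAAAAAAIAAAAAAAAAAAQAAAAAAAAAAAAAAAQAAAAAAAAAAAAAAAAAAAAAAAAAAAAAAAgAAAAAAAAAAAAAAAgAAAfAAAAA="/>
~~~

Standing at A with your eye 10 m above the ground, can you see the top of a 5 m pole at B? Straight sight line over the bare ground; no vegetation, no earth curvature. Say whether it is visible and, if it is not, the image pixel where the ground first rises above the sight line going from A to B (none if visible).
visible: true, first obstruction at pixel None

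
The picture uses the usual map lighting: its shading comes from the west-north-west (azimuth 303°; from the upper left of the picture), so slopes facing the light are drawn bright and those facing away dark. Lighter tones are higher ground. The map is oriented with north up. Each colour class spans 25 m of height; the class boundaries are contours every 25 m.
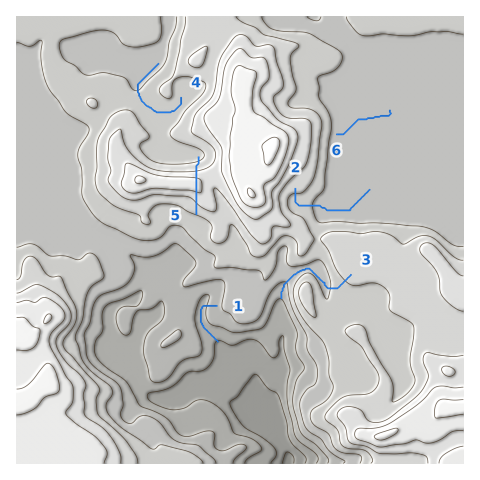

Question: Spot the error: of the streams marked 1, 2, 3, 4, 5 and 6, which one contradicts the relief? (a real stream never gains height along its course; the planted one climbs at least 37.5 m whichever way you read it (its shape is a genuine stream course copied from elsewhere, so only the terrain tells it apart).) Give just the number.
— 5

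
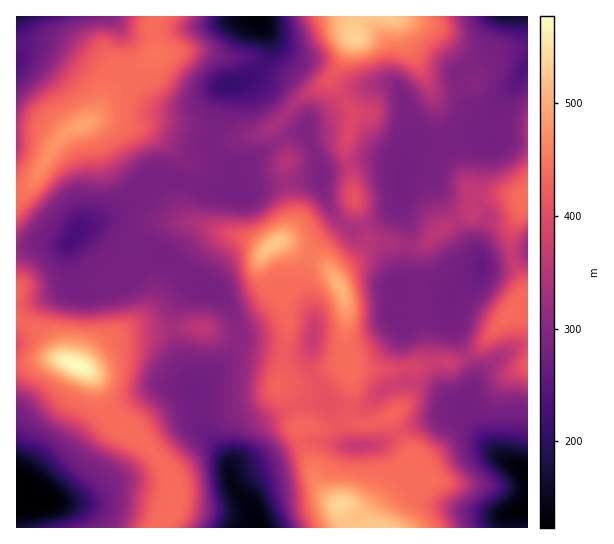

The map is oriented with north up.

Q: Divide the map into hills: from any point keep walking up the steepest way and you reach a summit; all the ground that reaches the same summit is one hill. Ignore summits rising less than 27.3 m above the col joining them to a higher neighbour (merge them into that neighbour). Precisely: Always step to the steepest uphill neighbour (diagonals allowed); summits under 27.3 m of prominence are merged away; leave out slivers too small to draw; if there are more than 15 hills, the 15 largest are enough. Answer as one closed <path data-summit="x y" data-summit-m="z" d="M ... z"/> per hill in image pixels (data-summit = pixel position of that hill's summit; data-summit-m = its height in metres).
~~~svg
<path data-summit="77 365" data-summit-m="578" d="M89 231l-10 0-3 6-9 7-32 0-19 6 0 277 241 1-1-10-5-12-18-21-5-26-27-32-5-33-3-5 36-32 7-12 0-20-8-20-10-13-19-5-16-16-16-12-25-8-27-2-16-13z"/><path data-summit="341 505" data-summit-m="539" d="M447 305l-2 13-8 23-1 24 7 25 8 13-17-14-16-6-9-2-26 8-16 16-6 3-15 0-15-4-29 0-37 16-14 10-11 27-9 10 0 10 6 14 14 15 7 22 251 0 2-14 17-7 0-32-27-18-10-10-30-41 11-19 3-13-27-59z"/><path data-summit="83 125" data-summit-m="493" d="M258 16l-241 0 3 39-4 8 0 186 10-1 9-4 26 1 9-2 12-16 9-3 24-13 39-32 19 0 38 12 23 2 2-4 0-19-14-6-7-7-4-7-2-9 15-55 27-10 10-9 6-9 2-17z"/><path data-summit="275 243" data-summit-m="526" d="M321 177l-40 7-27 1-13 8-30-2-38-12-19 0-35 29-40 22 16 3 24 18 23 0 23 6 18 14 16 16 19 5 10 13 8 20 0 20-7 12-36 32 3 5 5 33 24 28 5 12 10-10 7-19 8-13 47-21 29 0 15 4 15 0 6-3 16-16 26-8 20 6 10 5 10 9 2 0-8-11-7-25 1-24 8-23 1-10-5 7-12 4-20 0-10-3 0 9-7 9-14 13-15 6-12 3-17 0-19-9 0-28-11-29-1-15 10-28 24-25-12-24z"/><path data-summit="357 38" data-summit-m="535" d="M521 16l-262 0 0 5 10 20 0 9-8 17-6 6-11 6 11 4 32 36 8 6 10 3 3 3 3 14 11 27 43-12 18 1 22 7 3-17 10-7 17 0 27-8 12 0 12 4 7-2 2-17 4-14-10 10-10 0-5-2-6-6-7-14-2-21 4-5 27-13 29-12 4-6z"/><path data-summit="527 197" data-summit-m="441" d="M474 136l-12 0-27 8-17 0-5 3-6 7-7 35 0 18 8 18 1 20-4 29-4 11 22-2 8 1 19 12 11-11 12-5 7-7 2-8 36-8 10-4 0-112-23-4-19 3z"/><path data-summit="511 313" data-summit-m="438" d="M527 253l-45 12-2 8-7 7-12 5-13 14 0 16 27 59-3 13-9 20 28 40 10 10 26 18z"/><path data-summit="339 286" data-summit-m="509" d="M399 199l0 4-6 8-22 14-20 4-13-9-2 5-23 22-10 28 0 10 12 34-2 26 6 6 15 5 17 0 12-3 15-6 19-20 4-21-2-20 6-12 4-29 0-15-9-23z"/><path data-summit="354 199" data-summit-m="409" d="M374 160l-9 0-44 13 0 13 10 24 11 14 9 5 12-1 14-5 16-12 6-8 5-34-9-5z"/>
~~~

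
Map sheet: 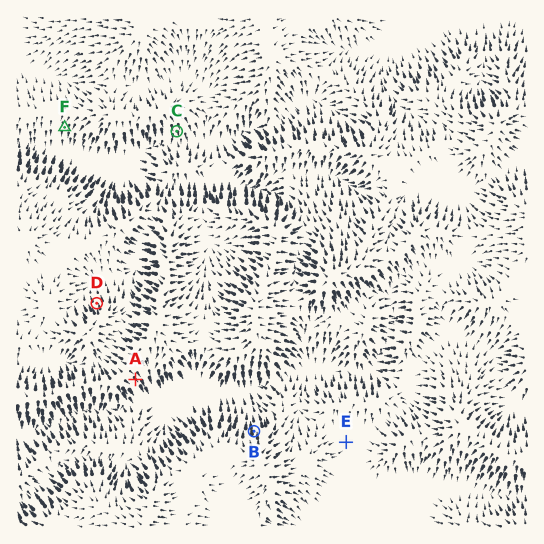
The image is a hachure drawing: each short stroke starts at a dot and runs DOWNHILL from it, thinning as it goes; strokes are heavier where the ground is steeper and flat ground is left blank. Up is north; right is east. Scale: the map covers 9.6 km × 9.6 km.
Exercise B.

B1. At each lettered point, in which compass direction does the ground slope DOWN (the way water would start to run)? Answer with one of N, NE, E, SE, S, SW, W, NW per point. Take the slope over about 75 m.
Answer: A SE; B N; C S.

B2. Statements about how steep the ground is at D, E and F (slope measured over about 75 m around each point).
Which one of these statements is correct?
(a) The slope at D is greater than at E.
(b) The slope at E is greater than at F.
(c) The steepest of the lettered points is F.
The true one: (a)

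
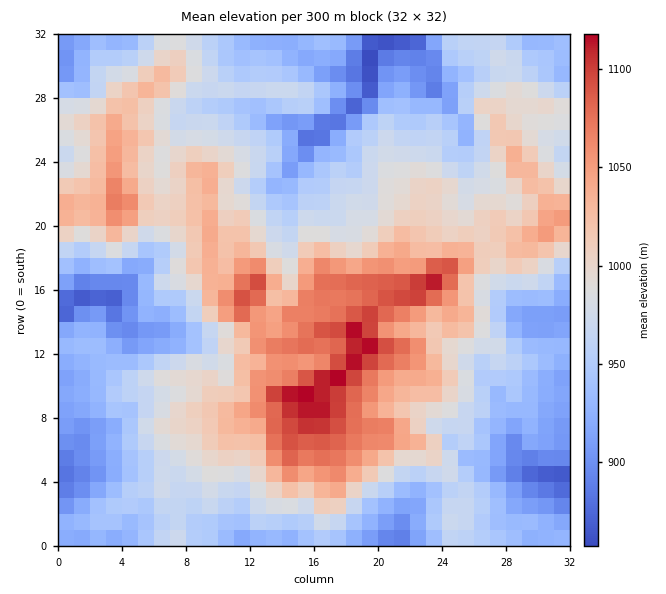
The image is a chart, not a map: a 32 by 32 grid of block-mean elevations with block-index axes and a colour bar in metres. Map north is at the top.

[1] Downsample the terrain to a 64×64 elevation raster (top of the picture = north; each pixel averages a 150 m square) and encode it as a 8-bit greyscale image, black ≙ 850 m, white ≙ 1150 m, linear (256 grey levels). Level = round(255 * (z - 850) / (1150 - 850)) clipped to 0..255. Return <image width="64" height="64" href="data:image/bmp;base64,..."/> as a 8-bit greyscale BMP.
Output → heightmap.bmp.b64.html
<image width="64" height="64" href="data:image/bmp;base64,Qk02FAAAAAAAADYEAAAoAAAAQAAAAEAAAAABAAgAAAAAAAAQAAATCwAAEwsAAAABAAAAAAAAAAAAAAEBAQACAgIAAwMDAAQEBAAFBQUABgYGAAcHBwAICAgACQkJAAoKCgALCwsADAwMAA0NDQAODg4ADw8PABAQEAAREREAEhISABMTEwAUFBQAFRUVABYWFgAXFxcAGBgYABkZGQAaGhoAGxsbABwcHAAdHR0AHh4eAB8fHwAgICAAISEhACIiIgAjIyMAJCQkACUlJQAmJiYAJycnACgoKAApKSkAKioqACsrKwAsLCwALS0tAC4uLgAvLy8AMDAwADExMQAyMjIAMzMzADQ0NAA1NTUANjY2ADc3NwA4ODgAOTk5ADo6OgA7OzsAPDw8AD09PQA+Pj4APz8/AEBAQABBQUEAQkJCAENDQwBEREQARUVFAEZGRgBHR0cASEhIAElJSQBKSkoAS0tLAExMTABNTU0ATk5OAE9PTwBQUFAAUVFRAFJSUgBTU1MAVFRUAFVVVQBWVlYAV1dXAFhYWABZWVkAWlpaAFtbWwBcXFwAXV1dAF5eXgBfX18AYGBgAGFhYQBiYmIAY2NjAGRkZABlZWUAZmZmAGdnZwBoaGgAaWlpAGpqagBra2sAbGxsAG1tbQBubm4Ab29vAHBwcABxcXEAcnJyAHNzcwB0dHQAdXV1AHZ2dgB3d3cAeHh4AHl5eQB6enoAe3t7AHx8fAB9fX0Afn5+AH9/fwCAgIAAgYGBAIKCggCDg4MAhISEAIWFhQCGhoYAh4eHAIiIiACJiYkAioqKAIuLiwCMjIwAjY2NAI6OjgCPj48AkJCQAJGRkQCSkpIAk5OTAJSUlACVlZUAlpaWAJeXlwCYmJgAmZmZAJqamgCbm5sAnJycAJ2dnQCenp4An5+fAKCgoAChoaEAoqKiAKOjowCkpKQApaWlAKampgCnp6cAqKioAKmpqQCqqqoAq6urAKysrACtra0Arq6uAK+vrwCwsLAAsbGxALKysgCzs7MAtLS0ALW1tQC2trYAt7e3ALi4uAC5ubkAurq6ALu7uwC8vLwAvb29AL6+vgC/v78AwMDAAMHBwQDCwsIAw8PDAMTExADFxcUAxsbGAMfHxwDIyMgAycnJAMrKygDLy8sAzMzMAM3NzQDOzs4Az8/PANDQ0ADR0dEA0tLSANPT0wDU1NQA1dXVANbW1gDX19cA2NjYANnZ2QDa2toA29vbANzc3ADd3d0A3t7eAN/f3wDg4OAA4eHhAOLi4gDj4+MA5OTkAOXl5QDm5uYA5+fnAOjo6ADp6ekA6urqAOvr6wDs7OwA7e3tAO7u7gDv7+8A8PDwAPHx8QDy8vIA8/PzAPT09AD19fUA9vb2APf39wD4+PgA+fn5APr6+gD7+/sA/Pz8AP39/QD+/v4A////ADo4NjtCQjo4P0ZMUltob2NZWVpXUEQ2MjQ5Pz85O0dQU1JORz84MislHRomMTc/TlxeWllYVVJPS0Q9OT1BQ0M/Pjw9Q0dBPD5FTVRbZGtiV1RTTkc9OURMTExLR0NJVFlZVU5GPzgyLSUeKTQ8RVNgZGJgW1VQTk1JRUJCQkJDQ0NCQ0dNTEVBREtSWGBmXlVTUE1KREJQWVdUU1FNT1piZGBXTkdAOjQrIyo2QUxXY2pnYVlSS0hJS0pHRD88PTw/RElOU1RQSkdKT1ZgZVxYWVpZWFBKVF9gXl1cWVZgb3VxY1dPR0A5MSsrNEJRXGVqZl9YUkxFQUJFREE7NTQvNDxFTlJUVlRPTVBYZWZcWl5hY2BVT1hjaGpqamliaH2Ig3RkV05FPjo0LzM/T1xkZ2VhW1VORT04ODs5MiwqJywyO0VLTlRZWFRWX2pmXV1hZmljWFVeZ250eHp6b3CGlpWIdGJVS0dFPjY0O0dUXmRlY11VTkY9Mi0tKyUfHiEmKjA5QUdPWFtaXGZtZl9gZWpsZV5cYmxyeYGJi4J7jaGjmIRvYVdUUUc9Oj1ETVdfY2FbU0tDOzEoIyAcGBUaHyMoMDhBSlNZW2BpbWdhZGhub2loZGdyeICMmZ2VipaqraOSgHVqZF1RSERHS1JZX2BeWFFIPDQtJiEeHBkUFx0gJCoxOkRMU1deaGxnZGhtcnNwcWtsd3+Jm6uto5mhsLSuopKJfXNpX1ZTVVlgZWZhWVFJPS4lIBoVEhEPDBkgJCUoLjU9Rk1SW2VqaGhtc3h4d3l0cnuGlq28uq+qsLi5tayhmI2BdmxlZGNocHNqWUk+Ny4mJB0TDgwMDQ4cHyYqLTE3P0dOU1pjamptc3h8fX+CfnyBjKG8x8G6t7y/vbmzrKOakIJ2c3JyeH55YUg/PTkzMS0gGBweHR8fJCAlLDE2PENMU1heZm1vcXZ6f4OHioeGiZKqxcvEwMDEw8G+ubOqp6CRhIKEh4qGc1RGTlFKQTgrHyQuMC4tKyslJCsyOD5GT1deZWxydXZ4fYSLjpKRjY6YsMvOycbGyMjGwr23sbKxp5uanJuTgWNOVF5ZTD4yJCMyOTYzMC0uKyYpLzU7Q09aY2xyeHt8fX+HjpOYmJORm7XO0s/My87MysbBvLm6vr20q6ObjXJXVmRkWEY6MSYuPDw3NDEuMC8qKS0xNj1LW2dwdnx+gIGCh4+Wmp2al6K8ztHS09XW0s/Kw8C+vcDAtqaViXxjV2RrYlJFQjouOkM9ODUyLjMzMC8zOD0/Rldmb3Z9gIKEhomQl5ygoaKuwcnP1Nrg4NrVzcS9ubW0sKKRgHNoX2RtaFxRTk5ANEFGPjg0MjA0NjY3O0JLTEdQYGtyeH6Dh4mLkZeco6muucHG0tnd5OTf2dDGu7CnopuQiIB0bXB0cGZdWVlTPzlHRz85NjUzNTg6PUBGUFdQTlpjaG52f4SHipCVmqGosLi/zNzg3+Hg3djRybywqqCUkZKMhISEfHFpZGJdTTxCTUlAPDk4Njc6PT5BRlBbW1ZYX2ZrcXd8f4aNkI+QlqO0yNvl5eTi3trX0sm+t7OmnJuXkZKVjoF4cWtlV0RATVFJQj47OTc4Ojw+QkdPWWFjZWtxc3N0d3yFioeAgpKowNLZ29/k5uPe2dPKw722qqSgmJadnpSIgHZtYU9CTFVQSEE9Ozk3NTc6PkJITlZeZWpwdnl5eHl+hYV8d4adsry/v8HJ1N7k5ePd08nBt6yno5ucpKOZj4V4bF5MTFdWTkdBPTk2NDM2OT5CRktQVlthaXF3ent9goJ7cXWNo6mlpKersbrF0t3m5t3Pw7ivq6iioaelm5CFeGxcUFhdV1BMR0E8NzM4OT1AQ0VISktOVFxka3B0eX14bmh4k56Zm6Opq6qrsLfD0uHl3M7Du7WyrqurpJaJf3NoWlZgYVxYVE5IQj05P0BCRUdHR0RBQ0lPVVlcYGVpZmBogZWTlqq4vb23sKytsrzO3+bh2dLMxsC3rp+LfHNqYlteZmZhW1ZQTEhEQURGR0lKSUU+Njc9QkRGSElMU1dgdImOjKG6wsHDxcC4tLa6xNXk6uTb1M7Iva6Zgnd0cGplaW1oXlNNS0lIR0VDRkhJSUdBNSkpLTAxMzU4QlJdaXiBgZGuu7axs73HysrKys3Y5ObYysC7uLOol4SChYB2cXJxaFhKQT9AQUJBPUFERUVCOCcgJSkoKjAzN0JTXGNrdIKdsrCnp6yzvsvS1NPW4ergybetp6ShnJOIjpiSg3hya15OQDg2Nzg5Oy41PEA/Oy0dIzM4NDI6QENJVWFrdoaZqrKnpK+1tLa/xcfJztrl3cWyqKOemJONiZSjoY17bmFQQTczMjIyMzQWIS42ODMlGSQ5QT85PEVMV2Z4hpSouLy1oaS2vLq3uLy+wMTL1tvPv7WvqqKako+ZqKiQfXFhSzs0MjIyMjExCA4bJy0pHRQhND9EQkBETVtuhpurvczMu6GYprW7u7m6u72/wsjR1dHMyMS+s6edn6qnj390YEk8NzU0NTU0MhELDBQYGBIRHi47R01MS1Bbb4uotLzN1cmwlo6crrq9vLu8vb7BxczR09PU087Br6eqoYl8b1tLREA+PkBAPDYlGQ0LDQ4OEh8tPU1ZXFpaYHGOqa2uwtXUwqWJhJexvsC+vb2+v8DDx8rN0dXZ1cW1rpqBcmZcV1BMTlBSTkQ7NCgcFxocHBwgLT5RYmtqam58lKWjo7bP2Muxk32GpLvCwL/Bw8TFxsjLztLY3eDXx7WZgXJpZmNdXWBiYFdKPj82LSgtMzIsJSk4TWNxdnl+i5uhm5ytydbHrJF6gJ21wcLCw8XHyMnIx8XGy9fi4dO6nop8d3RvbnFycGpeUERJRDw2PUZHPjIuM0FWanZ/h5SgnZaXpb7JtpuDcn2Yr7u9urWxs7i6ubWwra+80N3Xxa6ZiIF+e4GGgnpxZVhNUU5IQ0tWWlNHQT88R1preoeXoZuTlJ6vs5+Jdmt6kqSvr6eclZefp6ysp6GeorHEzMe4o4+Fg4SNlY2Ee3JnW1lXUk9XY2tpX1dQRUlUY3SElaKck5KZop6KemxldYmXn52SiIKEi5Wgp6ihmZWZoqqtqZ6PhYWIkpuWkYuDem9pZF1bY3F9fnJlWFFXXmh1gpGgoJSPlJmPfXNmYG9/iY6Lgnl3eX6Hkp6koZmSjo2OkZWUi4SGipOdnp+dlY2Ef3huanGBkZGAb2JgaG91foaQn6SXjZGUh3dvYlxqd3x8enVwcHR4fYeTnJuVj4uIhYSLjIaEiIySm6Coq6WbkoyJgHyDkqKjkoF0cXd9gYaLk6GmloqOkIFybF9YZ3FzcW9sam1xdHZ9iZGSj4qJiISAhIWChoyNjpGYpK2tppyYl5KQlZ6rs6qYhn+BhIaJjZakoo2FjIx7bmlbVGNrbWtnZmhtcHBxdoCHiomHhYaDfXx+gYiNi4eGjJqoraynoqKdm52irry7ppCHhYWGiY+ZpJiDg4uFdGlkVk5dZWZlYmRpbm9tbXN7gIOGhoSCgHp0d4GIiYV/fYKPnKatq6OjnpqborHBwKqTiIWDhIiPmqGSfoCEemtiXlBJV19fXV9lam1samx0enx+g4WDf3t2b3B7g4N+eXh+ipijpqOanpyWlqK1w72nkIWCgYKHjpmgknx3dGtgV1RKRFRcWVheZWlraWdsdXl6fIGFhIB7d3Fscnx7dnR4gZCdn5mRjJaYkJGitr6znouBfn1/hY2Zoph/cWhgWE9JQD9SWlVUXGJlZ2RkbHZ4eHqAhYWDgH12a2x2dHJ3gIyZm5OIgH6LkIiNobS1ppOFfnl4fYWPnKafintvZmBWSDk3SlVQT1pgYmJfYW12d3Z6f4ODgX55bmRpcW9ygI6anJKGfHZzfoJ/i6GwrZ6Og3x2dn+JlKGon4+EeXBoX1E+MDlKSkxYXl5bWGBudXR0eXx8enhzaV9fa21seYydopeKf3ZvZm5zeIuhraqekIR7dHaCjZaenpSJgnlxamJaTDUqOUJHV1pWUVRjb3NxcXV0cnFvZ1lXZGxobYKYpZ+PgnhtZF5mbXeKn6upn5KEe3VzfYmOjouFgHt1b2pkXlQ9Jyo1QVFRSUlWZW1vbGxvbWppaWBQVWNkYnKLoKSXh3twY1tnbnN7iZ2pqKCViIB5cnV9f317eXZ0b2tnY19ZSzMiJDREQD5MW2Jna2lmZ2dlZGVfTUxWWGN6kqCajH91amRjcHR3fIiap6ehmJCIf3NucnNycW9ubGlmY2BdWE48JRcfKzNFVVpbYWhpZGBhYmFiYVFCRFFogpaYjYJ5cmtrbHB0eX2Gl6Wmn5iTj4RyaGpsbGtqaGViYF5aVEk5Kh0SDxYuSlRRVF5lZmJcW15eYGJWPjxTboeTjYN7dXFubGl0en+EipelpZuRiol/bmVlZ2hpaWZiXVhTTEEyJiMjIRgQHDM9QlFeY2FbVlZYWV9fTztCXnuOjoV9eHVzcnBseX+EiY+XoKCViH55cWhiYGJmZmJcVlBJQTo0MDQ8QkI1Gw8TGilDWF5XUE9RUFRbUj06UnGJkId/e3l3eHp6d3R4en6DipOXlYuBeG9pZGBeX11VT0xHQj9AREhPVFdWSzUfEwwQJUNSTUpPS0VOTjwyRmV/jYqBfHt6en1/fnlmZmRjaHiKlJmZkoh9dW1lXllWVVlaWFVVWFtdX19fXllQQTAfDg8oQ0ZHTkM7PzUrOFNrfIKBfXt7fH5/fHdvVVNPTlZshY6TnJ2Yj4Z5bGRgXmFmZ2VkZGVmZ2hnZWJdVEpAMxwKFTVAQEY7KyYfKUFWZW5xdnp8fX16dG1nYUZCQEZUa3x8gI6an52UhXRtamhpaGRgYGJkZWZmZWFZT0Q7NzMjDA0rPDg+Nh4XIi49TVlgZGpyd3dyamFaVlA1NDtIWGx1bm9+i5eemo6Adm9raGJaVVZYWltaWFZRRzwxKiYlHgsKJTgyNjUcGDA7PERPWF1jaWtoY1xVT0lBJy48TFtmamRlcnqEkZeTiX1waGNaU1BQUlNST0tHQjoyLiskGxMHCCA0LTA1HxcxRUlLUFZbYWZmYlxWU09HPiQxPUtZXFxaXGVrdICOkId8bmVdVU9NTlBRT0pEPzo3Nzk5MSIRBQYaLCcpMB4WMUtUV1dZXWRqamJZUlFSTEIrMzpFUlNQUVJYX2hzgoR8dWpiW1NNSEhLTUxIQj07PEBDQjsuGwkEEiIfICUXGjlRW15eX2NqcGteU0xMUU5GMDI2QExNSEhITFhibXp6c29oX1pVT0dCQUNFQ0A+P0NISkhBNyYQBAkWFRMUEyVCVV9hYWFkaGhhVUtFRUxNSDAuMTtGRT07PERTYGx2d29sZ15XVFFLRD46OTk6PUJHS0xKRDsuGwgDBwgIDhsxRldfYF5eXl1aU0pCPD1FSUY="/>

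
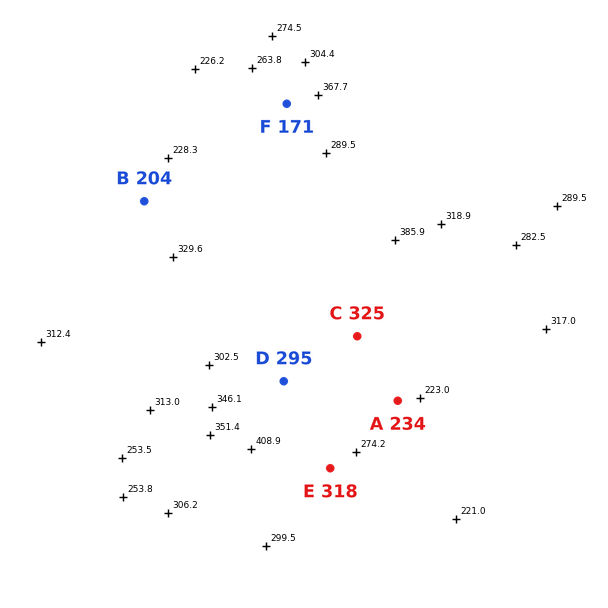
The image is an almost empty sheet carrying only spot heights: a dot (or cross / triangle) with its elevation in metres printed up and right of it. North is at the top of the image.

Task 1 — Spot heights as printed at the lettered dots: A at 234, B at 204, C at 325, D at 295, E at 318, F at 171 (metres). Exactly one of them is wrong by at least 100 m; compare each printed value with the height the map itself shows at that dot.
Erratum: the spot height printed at F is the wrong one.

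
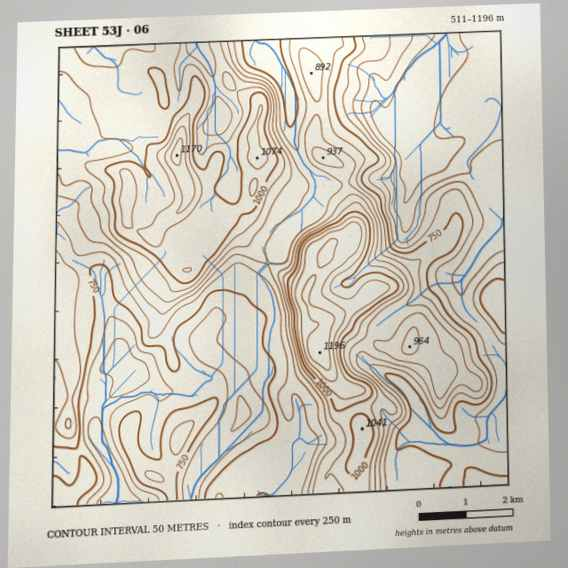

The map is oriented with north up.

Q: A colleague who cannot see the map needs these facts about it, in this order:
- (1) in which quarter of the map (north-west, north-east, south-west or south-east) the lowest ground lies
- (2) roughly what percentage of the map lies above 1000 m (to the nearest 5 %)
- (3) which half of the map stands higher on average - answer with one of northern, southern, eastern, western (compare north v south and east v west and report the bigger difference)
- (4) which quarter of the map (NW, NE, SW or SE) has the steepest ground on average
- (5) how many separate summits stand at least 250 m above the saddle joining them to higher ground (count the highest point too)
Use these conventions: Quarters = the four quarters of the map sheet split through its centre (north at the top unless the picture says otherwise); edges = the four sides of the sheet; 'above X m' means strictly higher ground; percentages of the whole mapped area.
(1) The lowest ground is in the north-east quarter.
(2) Ground above 1000 m makes up about 15 % of the sheet.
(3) On average the western half of the map is the higher ground.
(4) The steepest ground, on average, is in the south-east quarter.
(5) Counting only tops that stand 250 m proud, the map has 2 summits.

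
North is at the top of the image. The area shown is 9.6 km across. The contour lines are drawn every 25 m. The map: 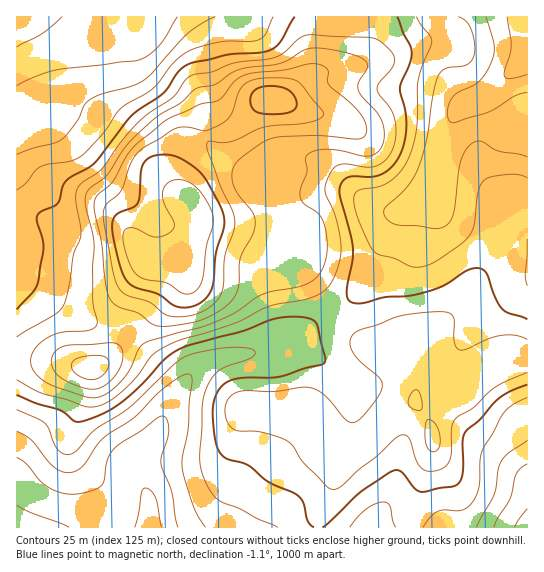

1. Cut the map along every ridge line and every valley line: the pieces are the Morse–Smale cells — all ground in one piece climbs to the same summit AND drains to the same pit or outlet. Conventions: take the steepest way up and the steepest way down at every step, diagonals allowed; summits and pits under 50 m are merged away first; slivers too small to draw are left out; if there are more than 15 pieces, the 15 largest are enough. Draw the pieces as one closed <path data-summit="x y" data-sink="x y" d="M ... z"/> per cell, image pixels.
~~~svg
<path data-summit="186 261" data-sink="17 17" d="M378 16l-361 0-1 345 45 0 32 7 13-8 18-22 21-33 7-26-1-14 34-5 12-27 2-16-4-8-14-14-5-12 0-18 9-18 16-10 24-4 9-4 29-28 8-2 15 0 29-24 27-4 19-7 7-7 7-15 4-13z"/><path data-summit="186 261" data-sink="527 22" d="M527 16l-148 0 0 13-4 13-7 15-7 7-19 7-27 4-29 24-15 0-8 2-29 28-9 4-24 4-14 8-11 20 0 18 3 8 16 18 4 9 6 6 45 11 15 8 17 14 20 10 14 16 18 28 19-14 16-22 26-57 8-9 24-14 7-12-1 8 3 10 10 10 24 5 25 1 32 12z"/><path data-summit="186 261" data-sink="17 527" d="M199 219l-2 14-12 27-34 5 1 14-7 26-21 33-18 22-13 8-32-7-45 1 1 166 132 0-1-31-15-28 0-4 6-11 20-24 12-28 14-21 13-13 15-8 13-4 40-5 16-6 53-34-23-33-15-15-15-6-17-14-15-8-23-7-18-3z"/><path data-summit="433 438" data-sink="17 527" d="M334 312l-52 33-16 6-40 5-13 4-15 8-13 13-14 21-12 28-20 24-6 11 0 4 15 28 2 31 169-1 0-9 14-36-1-13 29-17 33-39 20-10 3-17 0-20-10-18-4-3-18 4-11-1-15-8z"/><path data-summit="433 438" data-sink="527 22" d="M433 187l-6 8-24 14-8 9-26 57-16 22-18 14 6 11 22 21 15 6 20-4 5 0 5 4 9 17 0 20-2 15 11 16 7-6 26-15 19-19 20-14 12-6 18 0 0-127-33-13-25-1-24-5-10-10z"/><path data-summit="433 438" data-sink="527 527" d="M527 357l-17 0-12 6-20 14-19 19-26 15-7 6-11-16-21 12-33 39-29 17 1 13-14 36 0 9 208 1z"/>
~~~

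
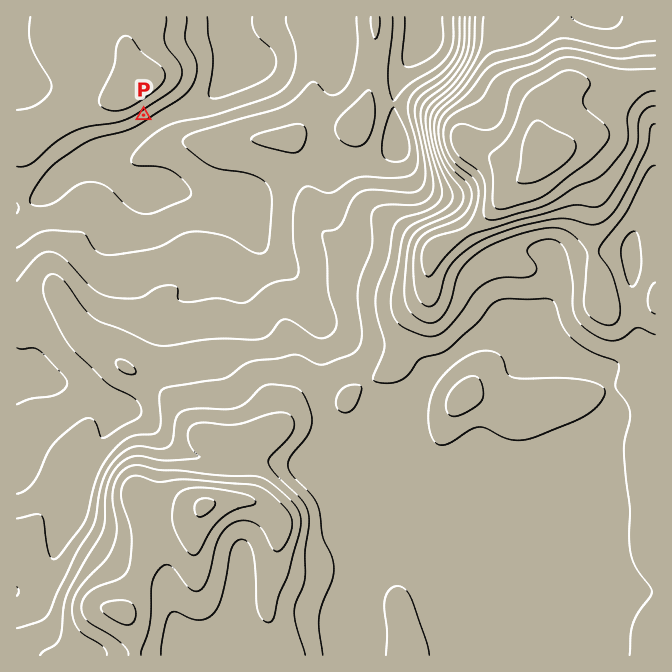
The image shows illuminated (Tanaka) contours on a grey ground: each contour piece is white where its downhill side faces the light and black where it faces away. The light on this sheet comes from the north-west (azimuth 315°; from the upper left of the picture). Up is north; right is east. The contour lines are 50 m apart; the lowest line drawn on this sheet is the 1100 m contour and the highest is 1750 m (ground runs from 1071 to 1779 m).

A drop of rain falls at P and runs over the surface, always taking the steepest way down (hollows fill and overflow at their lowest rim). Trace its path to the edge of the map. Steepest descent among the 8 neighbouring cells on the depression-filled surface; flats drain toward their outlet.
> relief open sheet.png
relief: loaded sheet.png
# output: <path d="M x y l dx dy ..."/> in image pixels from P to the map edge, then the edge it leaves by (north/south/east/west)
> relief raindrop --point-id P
<path d="M144 115l8 8 3 0 4-3 16-8 4 0 10-5 3 0 10-5 5-5 2 0 21-22 2-3 0-32-2-2 0-13-1-2 0-6"/>
exit: north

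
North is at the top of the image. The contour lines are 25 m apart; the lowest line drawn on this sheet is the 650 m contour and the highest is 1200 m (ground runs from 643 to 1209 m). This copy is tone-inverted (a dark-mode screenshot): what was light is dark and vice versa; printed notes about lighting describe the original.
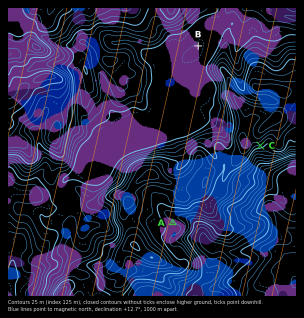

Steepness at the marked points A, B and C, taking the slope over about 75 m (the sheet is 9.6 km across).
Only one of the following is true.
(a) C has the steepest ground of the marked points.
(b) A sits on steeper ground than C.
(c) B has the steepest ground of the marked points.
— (a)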